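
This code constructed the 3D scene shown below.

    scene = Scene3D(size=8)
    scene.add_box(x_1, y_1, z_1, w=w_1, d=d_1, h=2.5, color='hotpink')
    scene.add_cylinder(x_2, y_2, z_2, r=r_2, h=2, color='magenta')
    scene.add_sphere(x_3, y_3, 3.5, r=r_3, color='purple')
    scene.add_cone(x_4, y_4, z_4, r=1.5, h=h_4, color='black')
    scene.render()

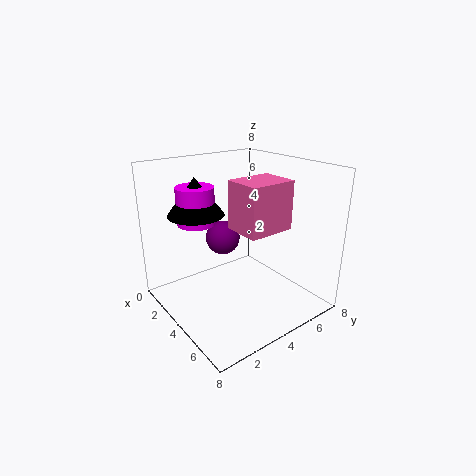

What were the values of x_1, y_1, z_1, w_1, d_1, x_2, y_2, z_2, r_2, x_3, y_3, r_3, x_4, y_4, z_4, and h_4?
x_1 = 4.5
y_1 = 3
z_1 = 5
w_1 = 2
d_1 = 2.5
x_2 = 3
y_2 = 2
z_2 = 5
r_2 = 1
x_3 = 2.5
y_3 = 4
r_3 = 1
x_4 = 3
y_4 = 2
z_4 = 5.5
h_4 = 2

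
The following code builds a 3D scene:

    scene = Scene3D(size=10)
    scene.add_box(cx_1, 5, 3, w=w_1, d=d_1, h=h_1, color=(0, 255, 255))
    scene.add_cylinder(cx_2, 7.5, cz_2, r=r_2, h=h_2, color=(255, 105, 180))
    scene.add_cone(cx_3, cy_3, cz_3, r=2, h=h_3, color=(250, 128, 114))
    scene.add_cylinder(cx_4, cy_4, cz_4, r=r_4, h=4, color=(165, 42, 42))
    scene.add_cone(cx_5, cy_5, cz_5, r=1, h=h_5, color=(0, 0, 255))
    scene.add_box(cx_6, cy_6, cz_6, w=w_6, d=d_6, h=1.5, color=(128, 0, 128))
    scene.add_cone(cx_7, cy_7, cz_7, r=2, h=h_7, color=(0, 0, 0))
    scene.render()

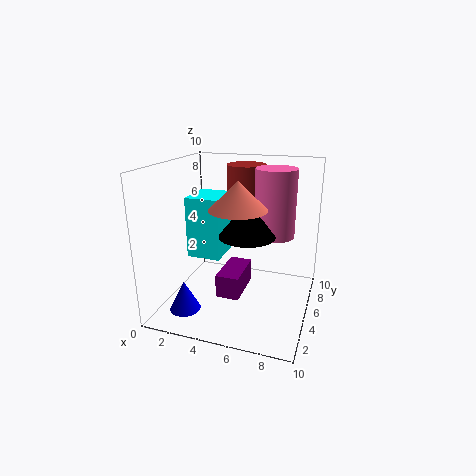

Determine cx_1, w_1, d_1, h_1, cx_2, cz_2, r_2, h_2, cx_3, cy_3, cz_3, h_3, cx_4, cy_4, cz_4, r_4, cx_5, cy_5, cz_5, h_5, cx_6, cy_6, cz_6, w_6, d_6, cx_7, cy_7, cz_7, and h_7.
cx_1 = 1; w_1 = 2.5; d_1 = 3; h_1 = 4.5; cx_2 = 7; cz_2 = 4.5; r_2 = 1.5; h_2 = 5; cx_3 = 5; cy_3 = 5; cz_3 = 7; h_3 = 2; cx_4 = 4.5; cy_4 = 8.5; cz_4 = 5.5; r_4 = 1.5; cx_5 = 2.5; cy_5 = 1.5; cz_5 = 1; h_5 = 2; cx_6 = 4.5; cy_6 = 2; cz_6 = 2; w_6 = 1.5; d_6 = 3; cx_7 = 5.5; cy_7 = 5.5; cz_7 = 5; h_7 = 2.5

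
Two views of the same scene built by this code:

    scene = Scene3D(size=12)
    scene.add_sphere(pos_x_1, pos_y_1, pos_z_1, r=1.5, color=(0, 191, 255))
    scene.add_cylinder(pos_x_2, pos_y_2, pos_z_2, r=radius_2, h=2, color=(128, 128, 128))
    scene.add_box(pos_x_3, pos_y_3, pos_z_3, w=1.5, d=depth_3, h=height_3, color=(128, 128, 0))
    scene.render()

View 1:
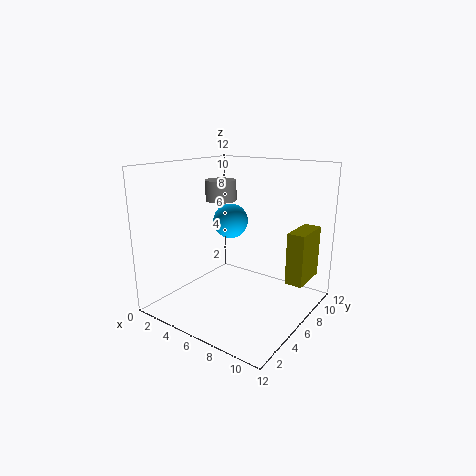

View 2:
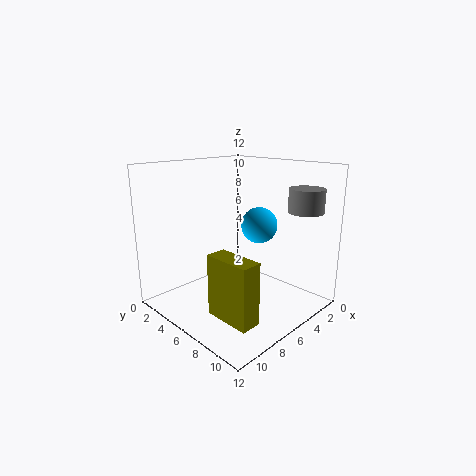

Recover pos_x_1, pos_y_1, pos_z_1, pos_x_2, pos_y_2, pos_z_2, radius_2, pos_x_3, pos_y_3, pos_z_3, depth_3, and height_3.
pos_x_1 = 4.5
pos_y_1 = 7
pos_z_1 = 7
pos_x_2 = 1.5
pos_y_2 = 9.5
pos_z_2 = 8
radius_2 = 1.5
pos_x_3 = 9.5
pos_y_3 = 8
pos_z_3 = 2
depth_3 = 3.5
height_3 = 4.5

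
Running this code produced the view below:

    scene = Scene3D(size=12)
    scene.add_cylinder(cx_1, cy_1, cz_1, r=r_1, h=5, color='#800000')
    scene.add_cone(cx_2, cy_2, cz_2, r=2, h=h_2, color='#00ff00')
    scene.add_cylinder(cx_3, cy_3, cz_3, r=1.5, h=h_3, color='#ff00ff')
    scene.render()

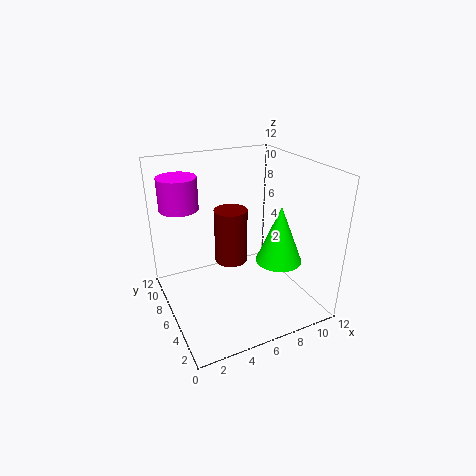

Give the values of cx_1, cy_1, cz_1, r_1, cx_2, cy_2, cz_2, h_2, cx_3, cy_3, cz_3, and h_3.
cx_1 = 6.5
cy_1 = 8.5
cz_1 = 2.5
r_1 = 1.5
cx_2 = 9.5
cy_2 = 5
cz_2 = 3.5
h_2 = 5
cx_3 = 1.5
cy_3 = 7
cz_3 = 9
h_3 = 2.5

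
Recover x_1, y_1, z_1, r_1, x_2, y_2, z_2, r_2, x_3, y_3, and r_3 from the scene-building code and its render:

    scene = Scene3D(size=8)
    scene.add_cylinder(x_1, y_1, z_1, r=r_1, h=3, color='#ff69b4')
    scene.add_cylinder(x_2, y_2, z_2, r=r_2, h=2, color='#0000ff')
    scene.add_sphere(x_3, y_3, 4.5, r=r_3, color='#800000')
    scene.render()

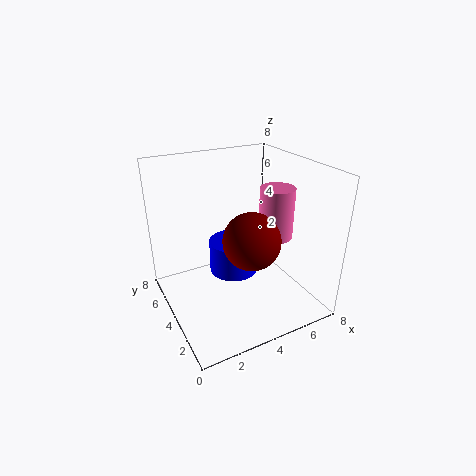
x_1 = 6.5; y_1 = 4; z_1 = 3.5; r_1 = 1; x_2 = 4.5; y_2 = 5.5; z_2 = 1; r_2 = 1.5; x_3 = 4; y_3 = 2.5; r_3 = 1.5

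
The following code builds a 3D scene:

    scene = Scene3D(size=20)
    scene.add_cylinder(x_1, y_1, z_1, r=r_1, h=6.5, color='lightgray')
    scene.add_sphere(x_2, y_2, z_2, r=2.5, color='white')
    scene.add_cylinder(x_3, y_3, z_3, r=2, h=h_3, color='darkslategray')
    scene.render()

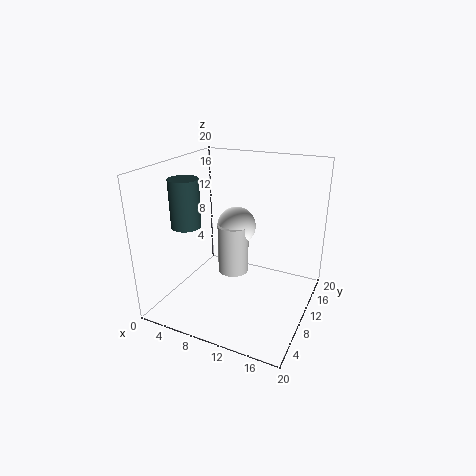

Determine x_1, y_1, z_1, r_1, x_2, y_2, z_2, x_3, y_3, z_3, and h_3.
x_1 = 10.5; y_1 = 7.5; z_1 = 6.5; r_1 = 2; x_2 = 10.5; y_2 = 8.5; z_2 = 12.5; x_3 = 4; y_3 = 6.5; z_3 = 12; h_3 = 6.5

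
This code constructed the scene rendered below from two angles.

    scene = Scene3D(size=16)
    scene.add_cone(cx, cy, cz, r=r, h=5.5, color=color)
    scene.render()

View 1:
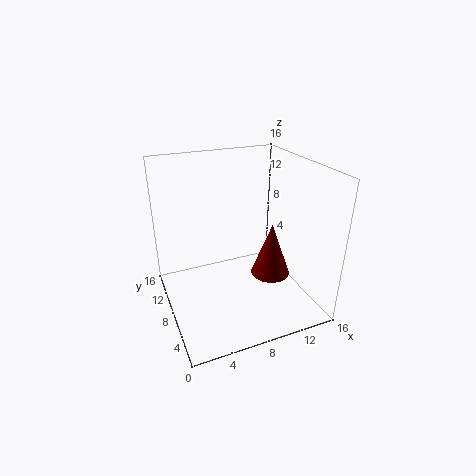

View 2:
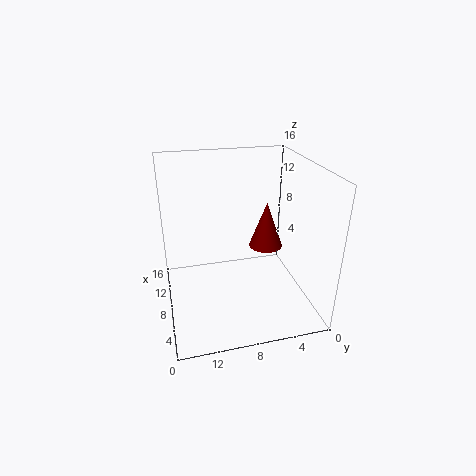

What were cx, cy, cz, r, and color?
cx = 10; cy = 4; cz = 5.5; r = 2; color = 'maroon'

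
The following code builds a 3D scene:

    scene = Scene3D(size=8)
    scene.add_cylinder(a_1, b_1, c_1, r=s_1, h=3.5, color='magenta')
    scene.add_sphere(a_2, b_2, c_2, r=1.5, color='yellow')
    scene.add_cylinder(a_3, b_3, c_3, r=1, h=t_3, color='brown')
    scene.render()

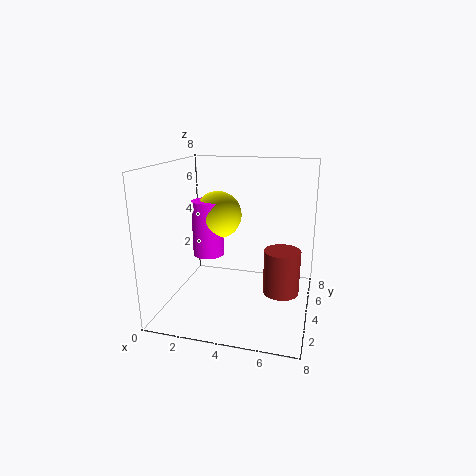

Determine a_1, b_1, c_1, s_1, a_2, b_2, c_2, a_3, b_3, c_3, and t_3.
a_1 = 1.5, b_1 = 6, c_1 = 2, s_1 = 1, a_2 = 2, b_2 = 6.5, c_2 = 4.5, a_3 = 6.5, b_3 = 4, c_3 = 1, t_3 = 2.5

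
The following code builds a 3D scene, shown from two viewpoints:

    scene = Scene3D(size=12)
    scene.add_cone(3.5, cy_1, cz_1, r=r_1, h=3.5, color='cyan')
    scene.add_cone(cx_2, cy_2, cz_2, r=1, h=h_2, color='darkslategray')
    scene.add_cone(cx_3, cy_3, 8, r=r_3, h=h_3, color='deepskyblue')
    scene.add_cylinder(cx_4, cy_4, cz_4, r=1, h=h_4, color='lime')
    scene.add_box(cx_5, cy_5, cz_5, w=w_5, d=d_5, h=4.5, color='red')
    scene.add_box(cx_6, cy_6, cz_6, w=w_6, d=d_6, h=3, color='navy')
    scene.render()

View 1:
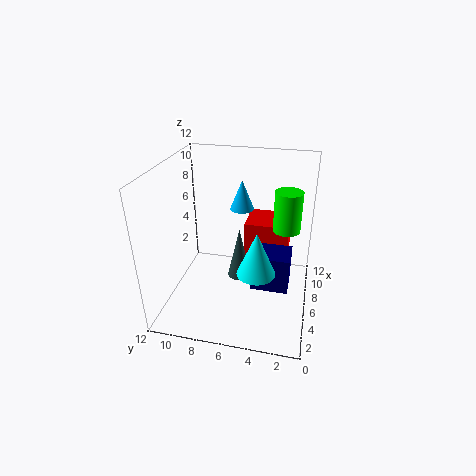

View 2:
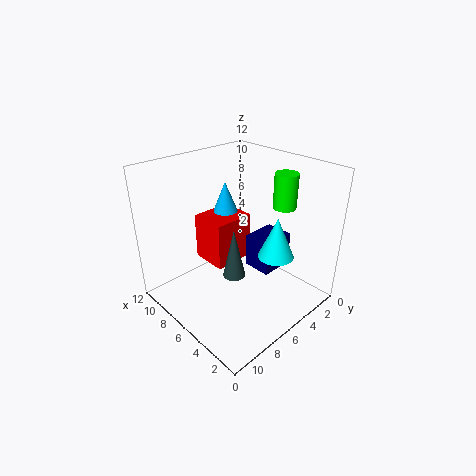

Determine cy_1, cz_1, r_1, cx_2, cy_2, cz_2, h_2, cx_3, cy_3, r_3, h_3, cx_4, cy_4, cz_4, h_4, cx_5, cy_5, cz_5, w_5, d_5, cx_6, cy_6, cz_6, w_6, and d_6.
cy_1 = 4
cz_1 = 4.5
r_1 = 1.5
cx_2 = 6.5
cy_2 = 6
cz_2 = 2
h_2 = 4.5
cx_3 = 7.5
cy_3 = 6
r_3 = 1
h_3 = 2.5
cx_4 = 4.5
cy_4 = 2
cz_4 = 8
h_4 = 3
cx_5 = 8.5
cy_5 = 2
cz_5 = 1.5
w_5 = 3.5
d_5 = 4
cx_6 = 4
cy_6 = 1.5
cz_6 = 2.5
w_6 = 2.5
d_6 = 3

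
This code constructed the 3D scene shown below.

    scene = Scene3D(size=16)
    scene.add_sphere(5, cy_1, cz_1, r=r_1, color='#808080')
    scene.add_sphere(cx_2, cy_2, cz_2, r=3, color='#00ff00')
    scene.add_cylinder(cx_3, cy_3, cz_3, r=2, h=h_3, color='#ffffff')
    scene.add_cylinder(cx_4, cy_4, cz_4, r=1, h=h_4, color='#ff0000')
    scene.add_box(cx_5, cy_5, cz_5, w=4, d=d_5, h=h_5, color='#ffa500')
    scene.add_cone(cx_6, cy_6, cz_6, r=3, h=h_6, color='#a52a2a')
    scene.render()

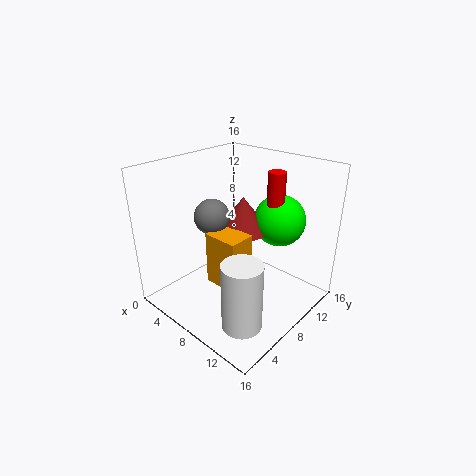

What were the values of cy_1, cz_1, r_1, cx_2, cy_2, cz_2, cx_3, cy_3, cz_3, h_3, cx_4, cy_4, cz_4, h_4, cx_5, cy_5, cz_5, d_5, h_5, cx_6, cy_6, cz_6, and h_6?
cy_1 = 7; cz_1 = 10; r_1 = 2; cx_2 = 10; cy_2 = 13; cz_2 = 9; cx_3 = 13; cy_3 = 3; cz_3 = 2; h_3 = 7; cx_4 = 10; cy_4 = 12; cz_4 = 11; h_4 = 4; cx_5 = 6; cy_5 = 5; cz_5 = 3; d_5 = 3; h_5 = 6; cx_6 = 7; cy_6 = 10; cz_6 = 8; h_6 = 4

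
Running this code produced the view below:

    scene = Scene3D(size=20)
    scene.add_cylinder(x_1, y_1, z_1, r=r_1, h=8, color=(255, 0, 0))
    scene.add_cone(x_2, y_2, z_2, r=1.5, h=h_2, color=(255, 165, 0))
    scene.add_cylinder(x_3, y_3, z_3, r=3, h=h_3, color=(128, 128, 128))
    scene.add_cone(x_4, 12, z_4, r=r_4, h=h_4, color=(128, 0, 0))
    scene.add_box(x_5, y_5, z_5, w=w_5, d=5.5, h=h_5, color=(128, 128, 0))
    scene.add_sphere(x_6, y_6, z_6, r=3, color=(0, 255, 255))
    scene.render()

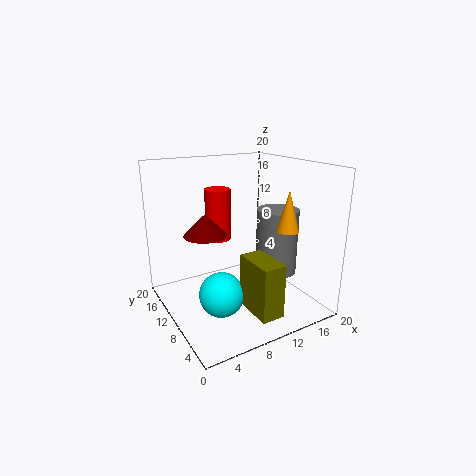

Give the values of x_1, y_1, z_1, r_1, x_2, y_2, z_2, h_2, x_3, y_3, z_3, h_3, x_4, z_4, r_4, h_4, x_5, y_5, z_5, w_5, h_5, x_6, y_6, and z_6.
x_1 = 10.5; y_1 = 17; z_1 = 7.5; r_1 = 2; x_2 = 15; y_2 = 5.5; z_2 = 11.5; h_2 = 5.5; x_3 = 16; y_3 = 9; z_3 = 4; h_3 = 9.5; x_4 = 6; z_4 = 10.5; r_4 = 3; h_4 = 3; x_5 = 8; y_5 = 0.5; z_5 = 2.5; w_5 = 3; h_5 = 7; x_6 = 6; y_6 = 7.5; z_6 = 3.5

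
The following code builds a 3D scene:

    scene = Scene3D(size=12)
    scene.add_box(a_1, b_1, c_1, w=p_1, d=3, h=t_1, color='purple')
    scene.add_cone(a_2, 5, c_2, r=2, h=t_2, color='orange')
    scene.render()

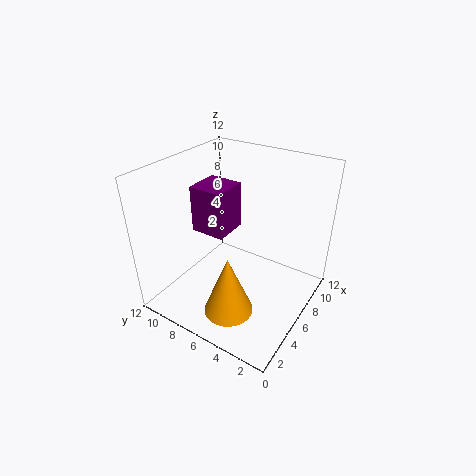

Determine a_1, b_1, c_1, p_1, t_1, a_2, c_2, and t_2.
a_1 = 5; b_1 = 7; c_1 = 6; p_1 = 3; t_1 = 4; a_2 = 3; c_2 = 1; t_2 = 5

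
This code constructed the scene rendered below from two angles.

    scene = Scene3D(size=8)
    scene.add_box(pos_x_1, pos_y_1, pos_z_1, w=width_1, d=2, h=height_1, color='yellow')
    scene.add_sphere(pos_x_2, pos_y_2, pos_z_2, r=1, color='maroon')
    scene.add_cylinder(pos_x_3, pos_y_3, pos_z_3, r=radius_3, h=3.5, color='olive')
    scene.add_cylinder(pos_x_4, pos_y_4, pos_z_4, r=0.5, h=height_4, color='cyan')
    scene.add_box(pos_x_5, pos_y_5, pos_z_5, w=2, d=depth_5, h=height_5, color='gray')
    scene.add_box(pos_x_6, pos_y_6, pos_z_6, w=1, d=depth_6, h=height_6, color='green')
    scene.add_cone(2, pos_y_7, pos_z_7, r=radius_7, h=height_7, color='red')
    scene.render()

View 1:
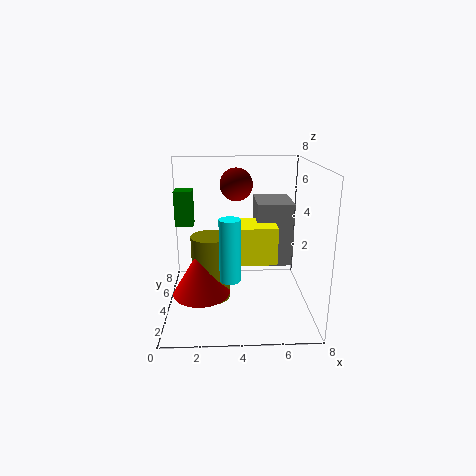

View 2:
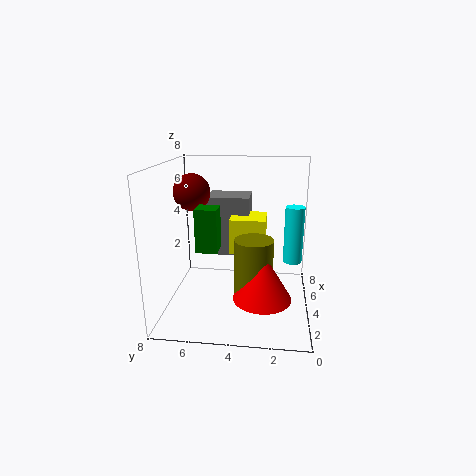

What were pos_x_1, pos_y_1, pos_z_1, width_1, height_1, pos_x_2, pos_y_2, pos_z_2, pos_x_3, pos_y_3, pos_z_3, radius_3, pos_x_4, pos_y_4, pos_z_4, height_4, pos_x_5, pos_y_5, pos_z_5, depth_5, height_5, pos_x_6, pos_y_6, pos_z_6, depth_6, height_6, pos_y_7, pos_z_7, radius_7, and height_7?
pos_x_1 = 4; pos_y_1 = 2.5; pos_z_1 = 3; width_1 = 2; height_1 = 2; pos_x_2 = 4; pos_y_2 = 6.5; pos_z_2 = 6.5; pos_x_3 = 2.5; pos_y_3 = 3; pos_z_3 = 1; radius_3 = 1; pos_x_4 = 3.5; pos_y_4 = 1; pos_z_4 = 3; height_4 = 3; pos_x_5 = 5; pos_y_5 = 3.5; pos_z_5 = 2.5; depth_5 = 2.5; height_5 = 3.5; pos_x_6 = 0.5; pos_y_6 = 4.5; pos_z_6 = 4.5; depth_6 = 1; height_6 = 2; pos_y_7 = 2.5; pos_z_7 = 1.5; radius_7 = 1.5; height_7 = 2.5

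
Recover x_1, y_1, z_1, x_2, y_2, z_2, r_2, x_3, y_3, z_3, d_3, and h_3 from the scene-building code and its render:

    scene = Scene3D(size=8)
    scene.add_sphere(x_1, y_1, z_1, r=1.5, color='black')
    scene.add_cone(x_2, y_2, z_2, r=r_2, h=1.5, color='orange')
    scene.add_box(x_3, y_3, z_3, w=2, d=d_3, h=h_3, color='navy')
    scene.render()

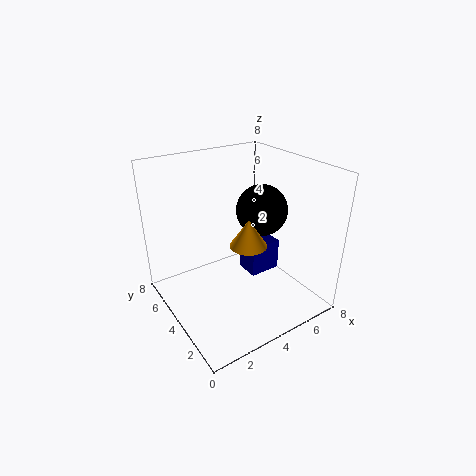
x_1 = 6, y_1 = 4.5, z_1 = 5, x_2 = 4, y_2 = 3, z_2 = 4, r_2 = 1, x_3 = 5.5, y_3 = 4.5, z_3 = 0.5, d_3 = 1.5, h_3 = 2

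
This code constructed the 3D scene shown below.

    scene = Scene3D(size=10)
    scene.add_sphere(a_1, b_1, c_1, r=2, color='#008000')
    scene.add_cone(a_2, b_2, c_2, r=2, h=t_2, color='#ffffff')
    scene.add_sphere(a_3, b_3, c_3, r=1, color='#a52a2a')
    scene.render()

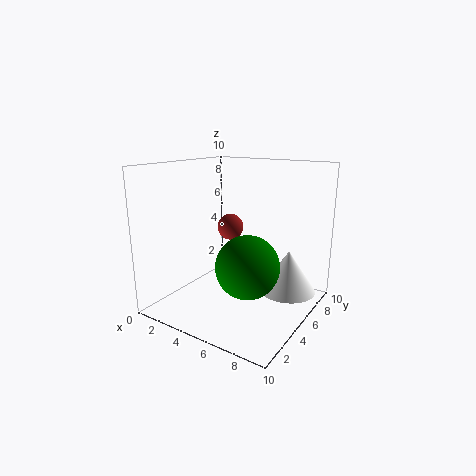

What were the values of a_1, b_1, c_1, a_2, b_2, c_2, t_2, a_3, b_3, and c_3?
a_1 = 7
b_1 = 3
c_1 = 4
a_2 = 8
b_2 = 7
c_2 = 1
t_2 = 3
a_3 = 3
b_3 = 7
c_3 = 5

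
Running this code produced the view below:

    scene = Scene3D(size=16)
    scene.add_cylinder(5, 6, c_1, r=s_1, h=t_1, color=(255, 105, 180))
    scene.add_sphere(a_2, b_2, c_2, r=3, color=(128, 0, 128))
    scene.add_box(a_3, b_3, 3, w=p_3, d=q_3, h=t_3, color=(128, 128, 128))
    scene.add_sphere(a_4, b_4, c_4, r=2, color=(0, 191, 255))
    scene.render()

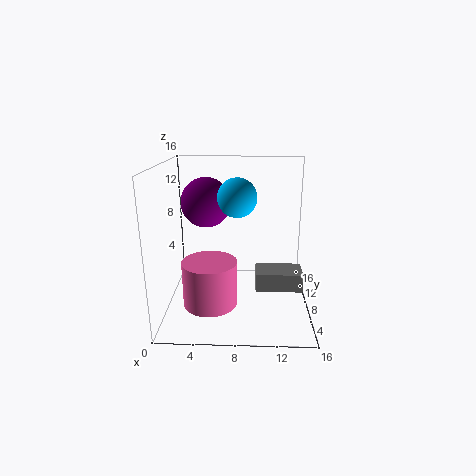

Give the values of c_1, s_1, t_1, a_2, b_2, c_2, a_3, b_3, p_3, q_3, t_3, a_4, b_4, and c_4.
c_1 = 1; s_1 = 3; t_1 = 5; a_2 = 4; b_2 = 12; c_2 = 11; a_3 = 10; b_3 = 5; p_3 = 5; q_3 = 3; t_3 = 2; a_4 = 8; b_4 = 6; c_4 = 13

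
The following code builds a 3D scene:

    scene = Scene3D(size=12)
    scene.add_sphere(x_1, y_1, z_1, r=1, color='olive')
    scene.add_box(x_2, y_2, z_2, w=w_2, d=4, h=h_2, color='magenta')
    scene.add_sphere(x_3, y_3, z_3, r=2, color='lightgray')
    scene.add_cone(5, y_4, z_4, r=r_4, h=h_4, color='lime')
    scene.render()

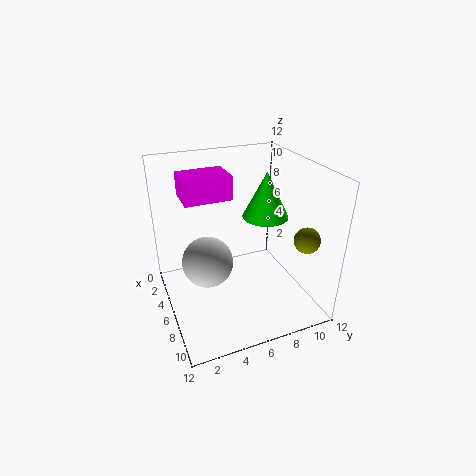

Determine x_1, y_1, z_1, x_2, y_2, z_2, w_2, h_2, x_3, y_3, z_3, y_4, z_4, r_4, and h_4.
x_1 = 10, y_1 = 10, z_1 = 7, x_2 = 2, y_2 = 2, z_2 = 9, w_2 = 3, h_2 = 2, x_3 = 7, y_3 = 3, z_3 = 5, y_4 = 9, z_4 = 7, r_4 = 2, h_4 = 4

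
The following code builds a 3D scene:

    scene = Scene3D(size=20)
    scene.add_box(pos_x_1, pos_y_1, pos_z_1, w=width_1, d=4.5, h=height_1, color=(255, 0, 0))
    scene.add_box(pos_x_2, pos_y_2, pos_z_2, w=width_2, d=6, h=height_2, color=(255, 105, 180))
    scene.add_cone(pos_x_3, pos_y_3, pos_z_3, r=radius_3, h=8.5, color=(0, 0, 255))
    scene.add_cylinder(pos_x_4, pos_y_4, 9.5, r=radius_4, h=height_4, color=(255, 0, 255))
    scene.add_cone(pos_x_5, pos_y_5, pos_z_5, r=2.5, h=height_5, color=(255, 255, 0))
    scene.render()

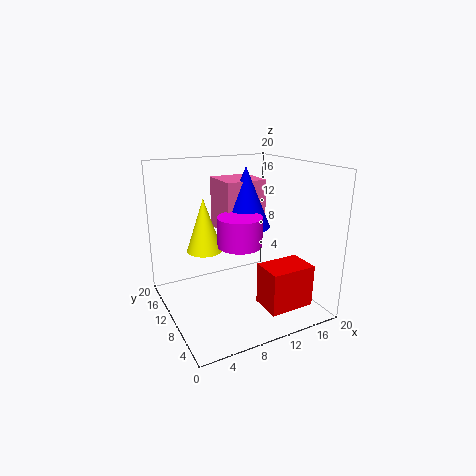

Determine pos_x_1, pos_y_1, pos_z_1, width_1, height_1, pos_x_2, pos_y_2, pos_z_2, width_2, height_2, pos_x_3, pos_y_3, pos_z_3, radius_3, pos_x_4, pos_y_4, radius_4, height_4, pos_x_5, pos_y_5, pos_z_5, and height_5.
pos_x_1 = 12, pos_y_1 = 3.5, pos_z_1 = 0.5, width_1 = 6.5, height_1 = 6, pos_x_2 = 9, pos_y_2 = 11, pos_z_2 = 10, width_2 = 6, height_2 = 7.5, pos_x_3 = 12, pos_y_3 = 11.5, pos_z_3 = 11, radius_3 = 3.5, pos_x_4 = 9.5, pos_y_4 = 8.5, radius_4 = 3, height_4 = 4, pos_x_5 = 6, pos_y_5 = 12.5, pos_z_5 = 8, height_5 = 7.5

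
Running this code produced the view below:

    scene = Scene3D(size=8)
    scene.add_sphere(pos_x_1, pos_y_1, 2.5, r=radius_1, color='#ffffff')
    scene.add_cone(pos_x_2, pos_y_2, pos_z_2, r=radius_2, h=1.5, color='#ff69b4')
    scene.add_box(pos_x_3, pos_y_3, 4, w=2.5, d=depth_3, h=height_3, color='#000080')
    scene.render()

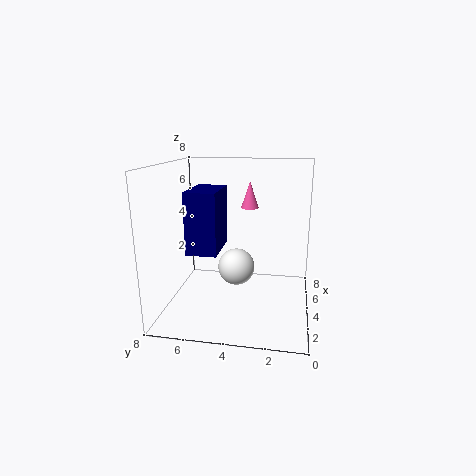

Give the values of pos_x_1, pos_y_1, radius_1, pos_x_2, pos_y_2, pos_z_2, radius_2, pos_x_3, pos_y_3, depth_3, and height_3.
pos_x_1 = 3.5
pos_y_1 = 4
radius_1 = 1
pos_x_2 = 5
pos_y_2 = 3.5
pos_z_2 = 5.5
radius_2 = 0.5
pos_x_3 = 1
pos_y_3 = 4.5
depth_3 = 1.5
height_3 = 3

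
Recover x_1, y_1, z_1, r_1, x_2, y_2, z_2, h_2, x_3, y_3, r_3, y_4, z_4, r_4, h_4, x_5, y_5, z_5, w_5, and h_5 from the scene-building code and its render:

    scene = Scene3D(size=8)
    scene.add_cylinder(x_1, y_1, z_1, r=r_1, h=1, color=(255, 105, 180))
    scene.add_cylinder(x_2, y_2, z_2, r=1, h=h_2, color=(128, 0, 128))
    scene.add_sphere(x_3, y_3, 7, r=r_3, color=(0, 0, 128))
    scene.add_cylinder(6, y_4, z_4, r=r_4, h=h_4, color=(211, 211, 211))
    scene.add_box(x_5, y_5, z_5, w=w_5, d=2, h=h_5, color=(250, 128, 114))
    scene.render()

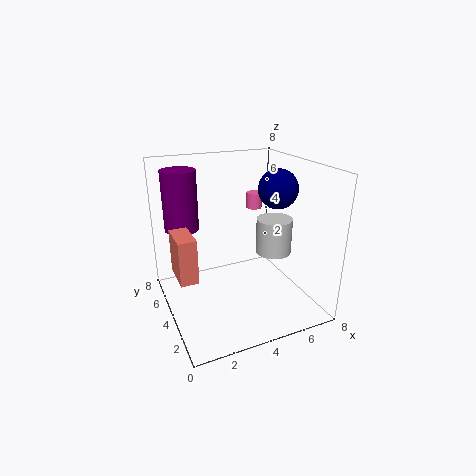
x_1 = 6.5; y_1 = 7; z_1 = 4.5; r_1 = 0.5; x_2 = 1.5; y_2 = 6.5; z_2 = 4; h_2 = 3.5; x_3 = 5.5; y_3 = 2.5; r_3 = 1; y_4 = 3.5; z_4 = 3; r_4 = 1; h_4 = 2; x_5 = 0.5; y_5 = 3.5; z_5 = 2; w_5 = 1; h_5 = 2.5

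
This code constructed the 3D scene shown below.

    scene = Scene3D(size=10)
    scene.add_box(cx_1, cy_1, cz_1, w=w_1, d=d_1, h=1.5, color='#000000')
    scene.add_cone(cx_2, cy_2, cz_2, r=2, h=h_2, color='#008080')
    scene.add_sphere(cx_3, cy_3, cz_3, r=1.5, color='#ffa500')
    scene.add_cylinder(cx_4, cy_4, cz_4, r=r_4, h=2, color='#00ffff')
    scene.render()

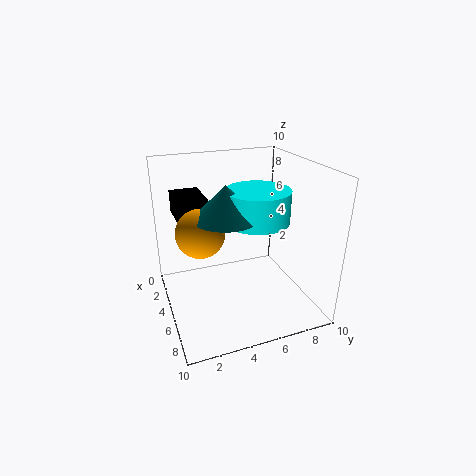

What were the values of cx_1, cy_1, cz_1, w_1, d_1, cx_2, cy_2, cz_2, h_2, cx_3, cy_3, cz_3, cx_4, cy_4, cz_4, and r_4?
cx_1 = 2
cy_1 = 1
cz_1 = 6.5
w_1 = 3.5
d_1 = 2
cx_2 = 7
cy_2 = 3.5
cz_2 = 7.5
h_2 = 2
cx_3 = 6.5
cy_3 = 2
cz_3 = 6.5
cx_4 = 7
cy_4 = 5.5
cz_4 = 7
r_4 = 2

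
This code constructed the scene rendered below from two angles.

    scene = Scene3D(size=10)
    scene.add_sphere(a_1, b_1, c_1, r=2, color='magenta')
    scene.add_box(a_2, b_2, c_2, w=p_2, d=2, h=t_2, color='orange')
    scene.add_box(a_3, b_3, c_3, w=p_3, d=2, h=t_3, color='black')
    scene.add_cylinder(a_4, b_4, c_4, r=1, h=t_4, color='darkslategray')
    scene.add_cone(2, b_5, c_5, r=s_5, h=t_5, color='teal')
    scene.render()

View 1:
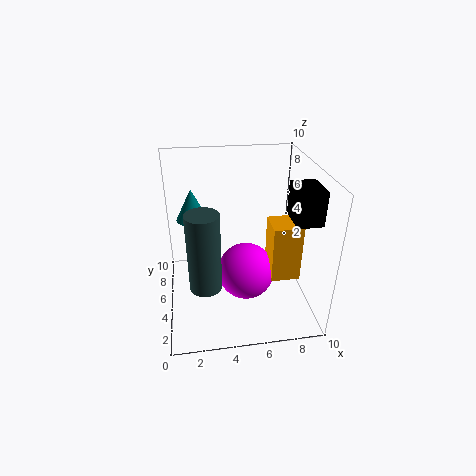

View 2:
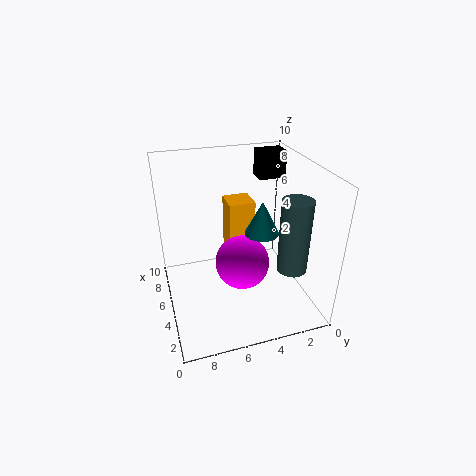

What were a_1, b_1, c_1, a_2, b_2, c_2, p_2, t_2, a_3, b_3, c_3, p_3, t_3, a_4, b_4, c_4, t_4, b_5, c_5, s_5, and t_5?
a_1 = 5.5; b_1 = 4.5; c_1 = 2.5; a_2 = 7; b_2 = 3; c_2 = 2.5; p_2 = 2; t_2 = 4; a_3 = 7.5; b_3 = 0.5; c_3 = 8; p_3 = 1.5; t_3 = 2; a_4 = 2.5; b_4 = 2; c_4 = 3.5; t_4 = 5; b_5 = 4.5; c_5 = 7; s_5 = 1; t_5 = 2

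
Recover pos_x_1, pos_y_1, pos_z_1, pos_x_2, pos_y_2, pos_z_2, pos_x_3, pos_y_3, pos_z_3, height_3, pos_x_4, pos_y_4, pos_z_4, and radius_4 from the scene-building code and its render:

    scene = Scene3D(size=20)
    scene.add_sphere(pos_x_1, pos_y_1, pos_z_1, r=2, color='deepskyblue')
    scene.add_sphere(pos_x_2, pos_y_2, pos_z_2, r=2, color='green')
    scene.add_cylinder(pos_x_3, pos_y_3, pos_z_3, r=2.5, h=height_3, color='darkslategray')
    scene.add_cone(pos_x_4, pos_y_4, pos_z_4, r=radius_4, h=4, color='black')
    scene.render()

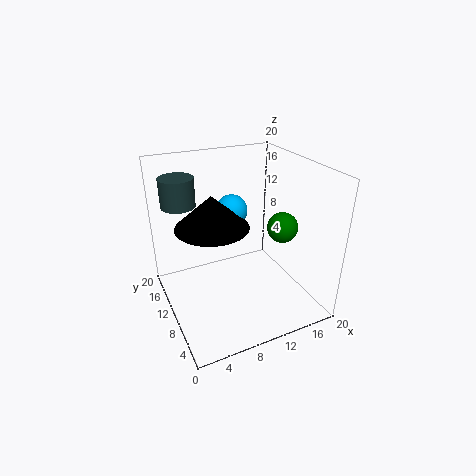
pos_x_1 = 8.5, pos_y_1 = 8.75, pos_z_1 = 15, pos_x_2 = 14.5, pos_y_2 = 6, pos_z_2 = 12.5, pos_x_3 = 3.75, pos_y_3 = 16.75, pos_z_3 = 13.25, height_3 = 4.25, pos_x_4 = 5.25, pos_y_4 = 7.25, pos_z_4 = 14, radius_4 = 4.5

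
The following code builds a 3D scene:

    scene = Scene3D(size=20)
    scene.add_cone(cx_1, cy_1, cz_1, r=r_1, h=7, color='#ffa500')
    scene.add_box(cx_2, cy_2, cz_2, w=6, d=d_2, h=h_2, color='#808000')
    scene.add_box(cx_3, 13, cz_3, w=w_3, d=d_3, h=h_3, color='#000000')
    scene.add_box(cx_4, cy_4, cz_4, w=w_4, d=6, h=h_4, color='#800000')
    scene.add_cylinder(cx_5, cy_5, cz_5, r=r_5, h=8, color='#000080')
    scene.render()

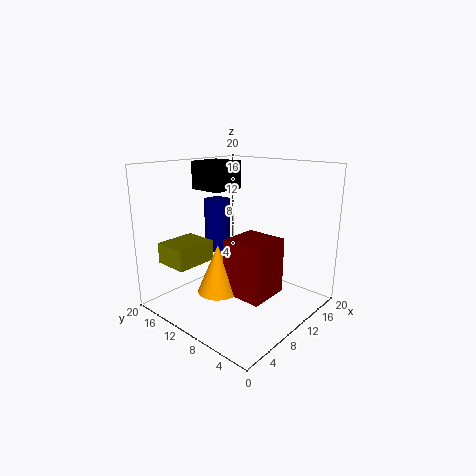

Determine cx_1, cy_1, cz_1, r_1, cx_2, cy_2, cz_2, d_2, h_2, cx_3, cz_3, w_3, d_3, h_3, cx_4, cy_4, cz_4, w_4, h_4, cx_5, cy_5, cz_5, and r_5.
cx_1 = 8, cy_1 = 12, cz_1 = 2, r_1 = 3, cx_2 = 3, cy_2 = 14, cz_2 = 6, d_2 = 5, h_2 = 3, cx_3 = 9, cz_3 = 16, w_3 = 5, d_3 = 5, h_3 = 4, cx_4 = 8, cy_4 = 5, cz_4 = 2, w_4 = 6, h_4 = 8, cx_5 = 13, cy_5 = 17, cz_5 = 6, r_5 = 2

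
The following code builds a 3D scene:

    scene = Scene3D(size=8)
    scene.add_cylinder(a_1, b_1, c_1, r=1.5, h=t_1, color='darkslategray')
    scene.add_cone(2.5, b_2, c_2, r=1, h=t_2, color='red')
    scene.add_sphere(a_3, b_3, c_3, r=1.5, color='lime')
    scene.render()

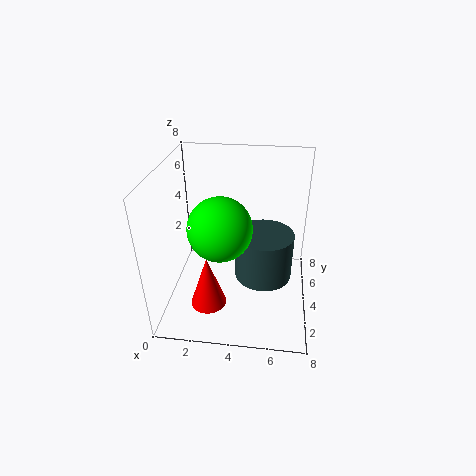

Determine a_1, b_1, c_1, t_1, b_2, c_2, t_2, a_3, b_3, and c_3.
a_1 = 5.5; b_1 = 3; c_1 = 2.5; t_1 = 2.5; b_2 = 2.5; c_2 = 0.5; t_2 = 3; a_3 = 3.5; b_3 = 1.5; c_3 = 6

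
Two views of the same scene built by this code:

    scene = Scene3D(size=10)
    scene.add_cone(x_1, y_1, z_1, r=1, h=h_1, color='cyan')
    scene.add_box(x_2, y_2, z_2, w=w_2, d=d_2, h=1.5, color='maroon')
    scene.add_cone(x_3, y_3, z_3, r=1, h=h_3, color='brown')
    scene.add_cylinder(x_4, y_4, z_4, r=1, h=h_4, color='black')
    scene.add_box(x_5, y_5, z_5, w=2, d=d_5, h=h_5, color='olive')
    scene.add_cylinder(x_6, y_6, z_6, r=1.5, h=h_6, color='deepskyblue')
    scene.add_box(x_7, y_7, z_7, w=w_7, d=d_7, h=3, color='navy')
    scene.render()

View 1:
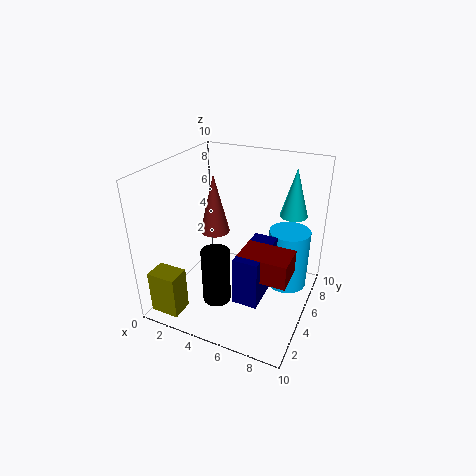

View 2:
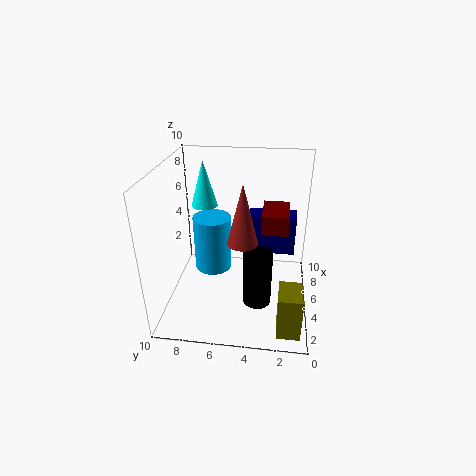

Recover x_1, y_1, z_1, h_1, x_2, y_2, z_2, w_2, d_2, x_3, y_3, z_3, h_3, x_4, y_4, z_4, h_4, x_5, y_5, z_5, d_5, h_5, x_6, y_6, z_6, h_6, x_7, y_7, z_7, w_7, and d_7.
x_1 = 8, y_1 = 8, z_1 = 6, h_1 = 3.5, x_2 = 6.5, y_2 = 1.5, z_2 = 4.5, w_2 = 3, d_2 = 2, x_3 = 3.5, y_3 = 4.5, z_3 = 5.5, h_3 = 4, x_4 = 4, y_4 = 3.5, z_4 = 0.5, h_4 = 4, x_5 = 0.5, y_5 = 0.5, z_5 = 0.5, d_5 = 1.5, h_5 = 3, x_6 = 8, y_6 = 7.5, z_6 = 0.5, h_6 = 4.5, x_7 = 6.5, y_7 = 1, z_7 = 3, w_7 = 1.5, d_7 = 3.5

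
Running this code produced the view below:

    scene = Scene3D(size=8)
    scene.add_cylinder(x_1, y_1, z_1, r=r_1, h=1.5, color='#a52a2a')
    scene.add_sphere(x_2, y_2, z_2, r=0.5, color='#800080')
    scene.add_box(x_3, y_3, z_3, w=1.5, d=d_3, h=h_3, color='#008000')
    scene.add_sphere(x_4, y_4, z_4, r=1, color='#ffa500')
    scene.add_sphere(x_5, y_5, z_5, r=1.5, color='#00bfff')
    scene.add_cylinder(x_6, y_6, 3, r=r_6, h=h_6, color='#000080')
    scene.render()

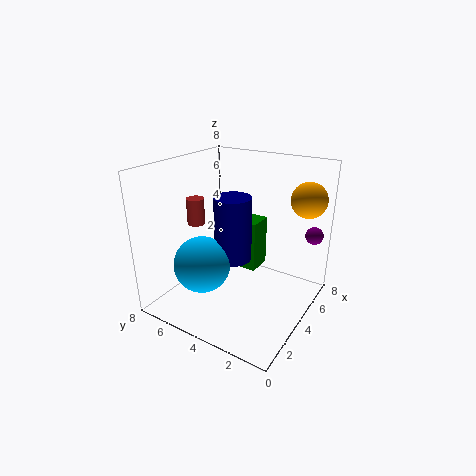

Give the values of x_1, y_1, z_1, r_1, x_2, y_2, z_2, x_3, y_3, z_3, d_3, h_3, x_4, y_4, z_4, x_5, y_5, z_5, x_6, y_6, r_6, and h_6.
x_1 = 3.5, y_1 = 6.5, z_1 = 4.5, r_1 = 0.5, x_2 = 6.5, y_2 = 0.5, z_2 = 4, x_3 = 5, y_3 = 3.5, z_3 = 1.5, d_3 = 2, h_3 = 3, x_4 = 6.5, y_4 = 1, z_4 = 6, x_5 = 2, y_5 = 5, z_5 = 3, x_6 = 3.5, y_6 = 4, r_6 = 1, h_6 = 3.5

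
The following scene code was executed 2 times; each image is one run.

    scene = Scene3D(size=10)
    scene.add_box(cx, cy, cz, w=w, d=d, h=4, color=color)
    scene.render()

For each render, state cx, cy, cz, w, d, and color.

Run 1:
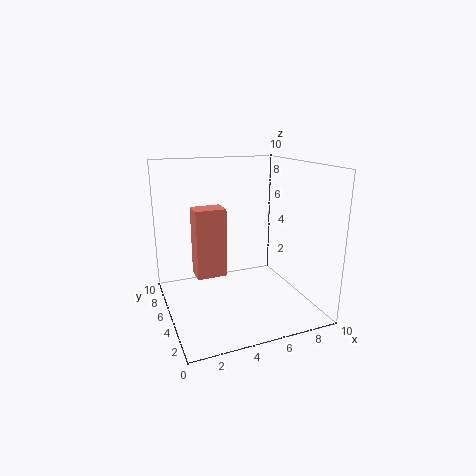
cx = 1.25
cy = 1.75
cz = 4
w = 1.75
d = 1.25
color = 'salmon'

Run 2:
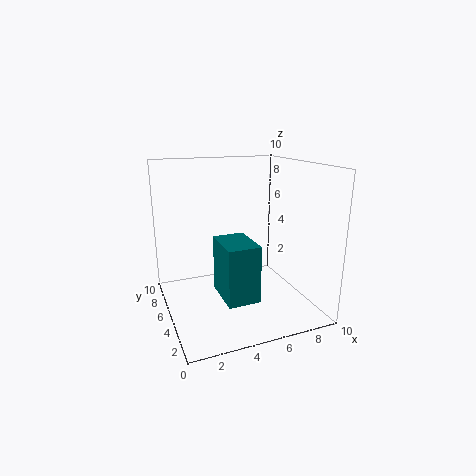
cx = 3.5
cy = 2.75
cz = 1
w = 2.25
d = 3.25
color = 'teal'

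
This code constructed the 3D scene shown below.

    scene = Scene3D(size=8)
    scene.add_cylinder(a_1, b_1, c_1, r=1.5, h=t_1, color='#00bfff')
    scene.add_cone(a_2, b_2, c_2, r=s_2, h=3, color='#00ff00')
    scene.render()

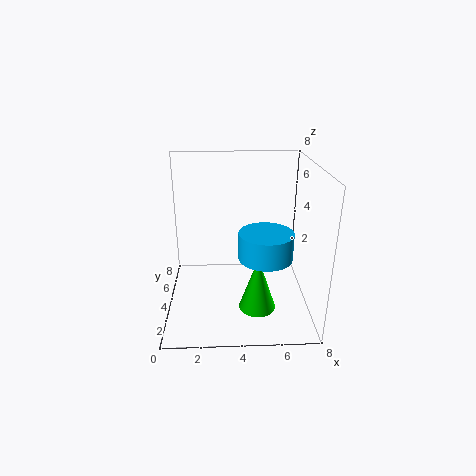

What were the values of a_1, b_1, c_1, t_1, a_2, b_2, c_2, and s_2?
a_1 = 5.5
b_1 = 3.5
c_1 = 3
t_1 = 1.5
a_2 = 5
b_2 = 2.5
c_2 = 0.5
s_2 = 1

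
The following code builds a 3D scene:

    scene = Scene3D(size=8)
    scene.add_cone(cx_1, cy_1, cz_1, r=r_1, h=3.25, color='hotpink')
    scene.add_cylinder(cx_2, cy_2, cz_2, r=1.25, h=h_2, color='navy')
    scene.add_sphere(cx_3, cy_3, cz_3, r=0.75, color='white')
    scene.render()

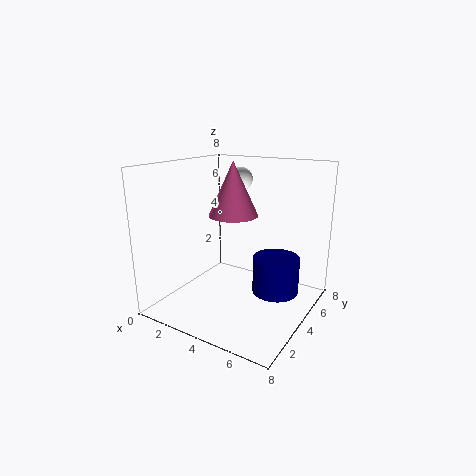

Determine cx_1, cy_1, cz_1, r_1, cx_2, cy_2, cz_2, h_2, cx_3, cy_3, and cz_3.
cx_1 = 2.75; cy_1 = 5.5; cz_1 = 4.75; r_1 = 1.5; cx_2 = 6.25; cy_2 = 4.25; cz_2 = 1.25; h_2 = 2; cx_3 = 2.5; cy_3 = 6.75; cz_3 = 6.75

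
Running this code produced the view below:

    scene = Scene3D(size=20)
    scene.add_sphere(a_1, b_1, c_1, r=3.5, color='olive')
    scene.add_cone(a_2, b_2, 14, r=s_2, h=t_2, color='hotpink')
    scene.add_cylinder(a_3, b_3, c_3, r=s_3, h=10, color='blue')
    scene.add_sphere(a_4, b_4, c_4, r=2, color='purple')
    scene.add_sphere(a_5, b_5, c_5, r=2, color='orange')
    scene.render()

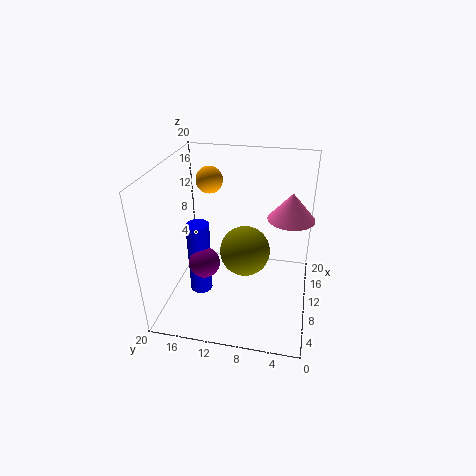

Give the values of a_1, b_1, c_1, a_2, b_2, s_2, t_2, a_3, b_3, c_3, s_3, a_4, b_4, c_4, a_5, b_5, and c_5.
a_1 = 10; b_1 = 9; c_1 = 8; a_2 = 9.5; b_2 = 3; s_2 = 3; t_2 = 3.5; a_3 = 6.5; b_3 = 14.5; c_3 = 3.5; s_3 = 1.5; a_4 = 5.5; b_4 = 13.5; c_4 = 8.5; a_5 = 15.5; b_5 = 15.5; c_5 = 16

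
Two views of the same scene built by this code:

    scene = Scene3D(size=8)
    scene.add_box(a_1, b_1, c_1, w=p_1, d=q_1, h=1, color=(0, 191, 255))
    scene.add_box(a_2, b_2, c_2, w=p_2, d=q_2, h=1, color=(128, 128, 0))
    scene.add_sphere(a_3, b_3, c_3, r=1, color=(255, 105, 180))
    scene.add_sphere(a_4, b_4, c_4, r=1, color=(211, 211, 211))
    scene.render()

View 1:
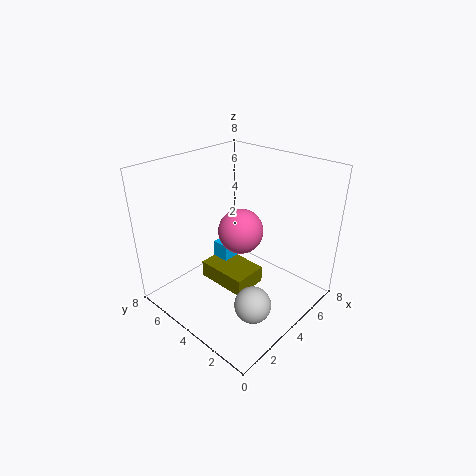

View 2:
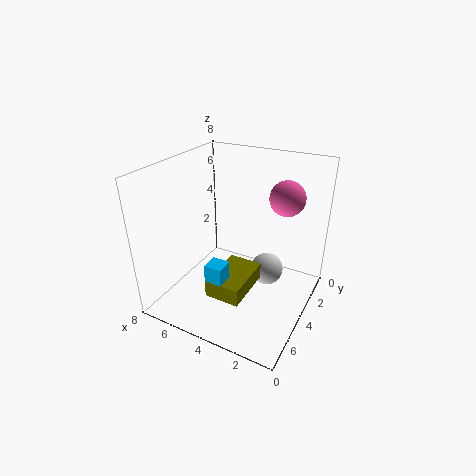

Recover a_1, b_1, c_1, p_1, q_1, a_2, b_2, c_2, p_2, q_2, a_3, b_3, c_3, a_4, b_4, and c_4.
a_1 = 4, b_1 = 5, c_1 = 2, p_1 = 1, q_1 = 1, a_2 = 3, b_2 = 3, c_2 = 1, p_2 = 2, q_2 = 3, a_3 = 2, b_3 = 2, c_3 = 6, a_4 = 3, b_4 = 2, c_4 = 1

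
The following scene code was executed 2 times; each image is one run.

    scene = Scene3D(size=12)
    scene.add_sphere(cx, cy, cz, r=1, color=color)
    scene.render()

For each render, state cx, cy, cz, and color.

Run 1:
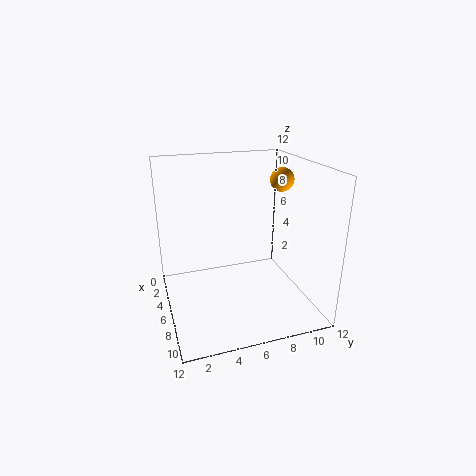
cx = 5.5; cy = 10; cz = 10.5; color = 'orange'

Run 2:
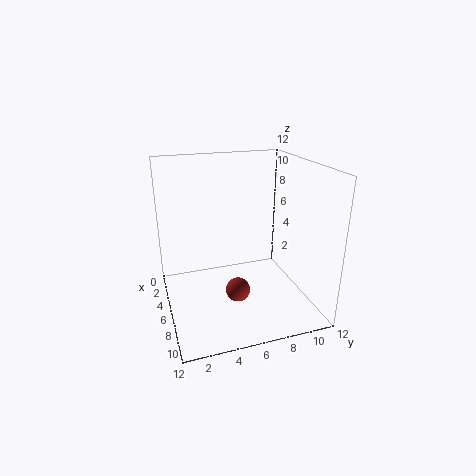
cx = 7.5; cy = 5.5; cz = 2; color = 'brown'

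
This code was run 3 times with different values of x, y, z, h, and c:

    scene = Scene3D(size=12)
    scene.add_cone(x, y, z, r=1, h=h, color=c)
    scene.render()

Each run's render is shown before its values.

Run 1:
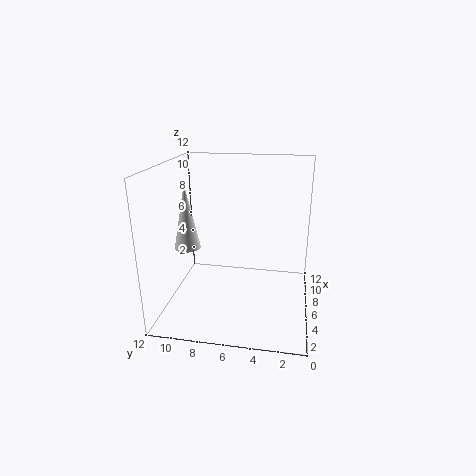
x = 3.5; y = 9.5; z = 6; h = 5; c = 'lightgray'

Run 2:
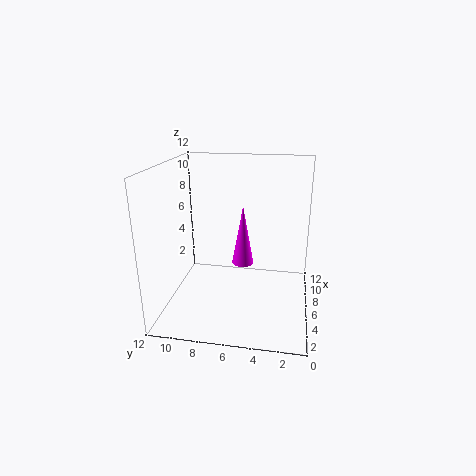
x = 8.5; y = 6; z = 2.5; h = 5.5; c = 'magenta'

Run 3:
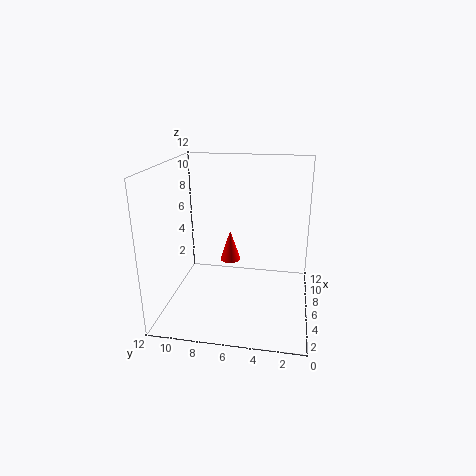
x = 10; y = 7.5; z = 2; h = 3; c = 'red'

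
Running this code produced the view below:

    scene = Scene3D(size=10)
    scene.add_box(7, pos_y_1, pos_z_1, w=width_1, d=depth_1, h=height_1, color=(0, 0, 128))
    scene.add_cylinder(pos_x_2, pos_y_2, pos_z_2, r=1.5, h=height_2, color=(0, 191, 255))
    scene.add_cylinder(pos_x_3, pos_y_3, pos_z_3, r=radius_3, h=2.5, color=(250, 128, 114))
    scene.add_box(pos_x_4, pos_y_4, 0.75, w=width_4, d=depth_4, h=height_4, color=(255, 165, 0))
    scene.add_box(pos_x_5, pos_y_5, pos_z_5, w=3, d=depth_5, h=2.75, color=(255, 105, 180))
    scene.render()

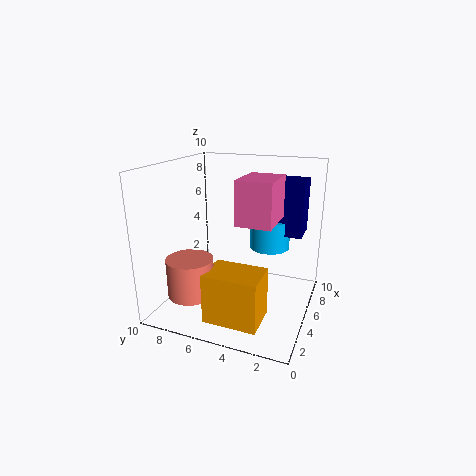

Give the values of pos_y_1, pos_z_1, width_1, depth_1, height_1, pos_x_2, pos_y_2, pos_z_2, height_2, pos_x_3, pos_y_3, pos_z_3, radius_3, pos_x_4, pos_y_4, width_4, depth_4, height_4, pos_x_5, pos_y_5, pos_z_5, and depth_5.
pos_y_1 = 1
pos_z_1 = 4.75
width_1 = 2.25
depth_1 = 2.25
height_1 = 4
pos_x_2 = 7.75
pos_y_2 = 3.5
pos_z_2 = 3.5
height_2 = 2.25
pos_x_3 = 1.75
pos_y_3 = 7
pos_z_3 = 2
radius_3 = 1.5
pos_x_4 = 0.75
pos_y_4 = 2.25
width_4 = 2.5
depth_4 = 3.5
height_4 = 3.25
pos_x_5 = 2.5
pos_y_5 = 2
pos_z_5 = 6.75
depth_5 = 2.25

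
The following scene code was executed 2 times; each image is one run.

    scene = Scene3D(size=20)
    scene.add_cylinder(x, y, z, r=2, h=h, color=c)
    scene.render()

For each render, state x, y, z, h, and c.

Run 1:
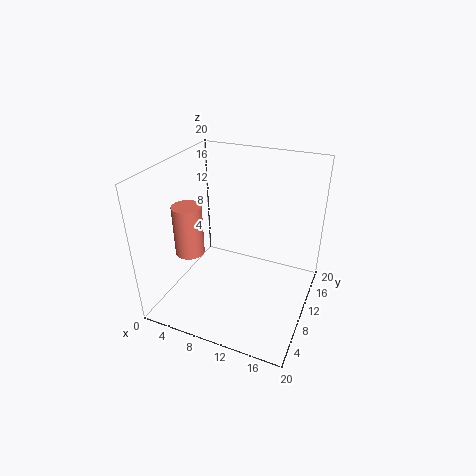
x = 4, y = 7, z = 8, h = 7, c = 'salmon'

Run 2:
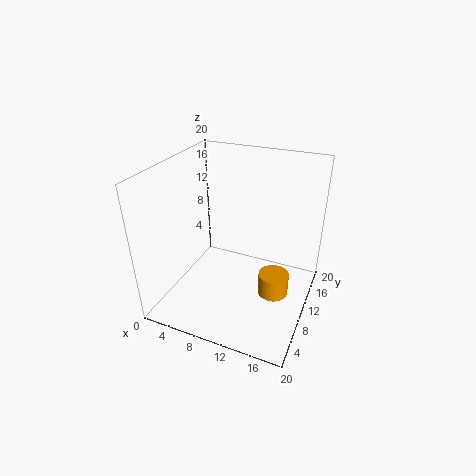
x = 16, y = 8, z = 4, h = 3, c = 'orange'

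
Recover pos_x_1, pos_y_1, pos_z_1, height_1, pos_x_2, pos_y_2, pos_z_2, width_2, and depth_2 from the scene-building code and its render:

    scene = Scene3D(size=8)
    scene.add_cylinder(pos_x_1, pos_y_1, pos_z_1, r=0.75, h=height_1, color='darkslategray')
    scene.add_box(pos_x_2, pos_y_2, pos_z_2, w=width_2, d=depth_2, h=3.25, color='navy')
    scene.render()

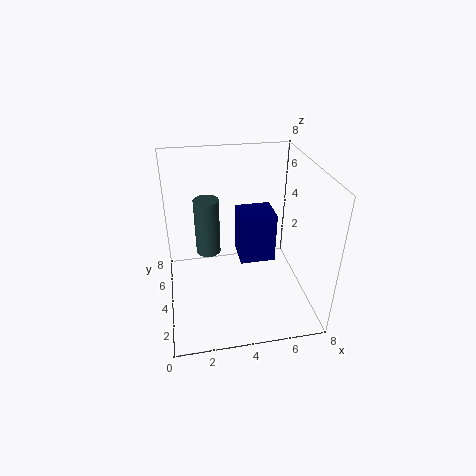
pos_x_1 = 2.5
pos_y_1 = 6
pos_z_1 = 2
height_1 = 3.5
pos_x_2 = 4.5
pos_y_2 = 5.5
pos_z_2 = 1
width_2 = 2.25
depth_2 = 2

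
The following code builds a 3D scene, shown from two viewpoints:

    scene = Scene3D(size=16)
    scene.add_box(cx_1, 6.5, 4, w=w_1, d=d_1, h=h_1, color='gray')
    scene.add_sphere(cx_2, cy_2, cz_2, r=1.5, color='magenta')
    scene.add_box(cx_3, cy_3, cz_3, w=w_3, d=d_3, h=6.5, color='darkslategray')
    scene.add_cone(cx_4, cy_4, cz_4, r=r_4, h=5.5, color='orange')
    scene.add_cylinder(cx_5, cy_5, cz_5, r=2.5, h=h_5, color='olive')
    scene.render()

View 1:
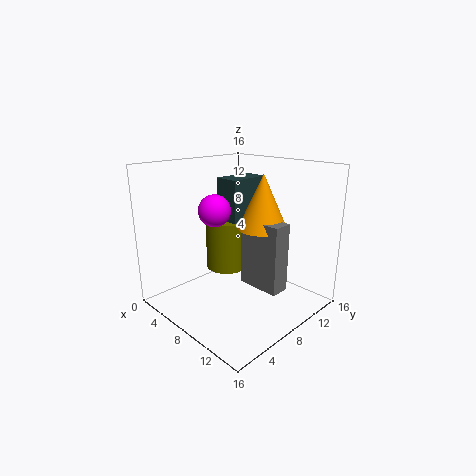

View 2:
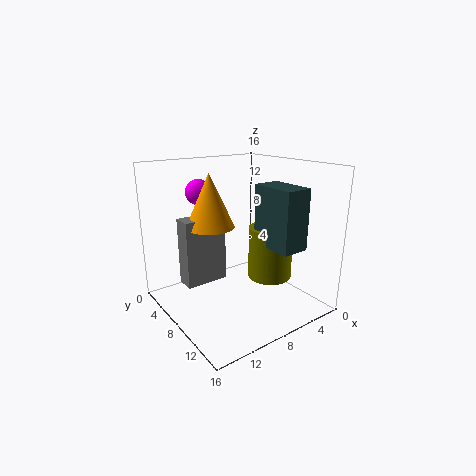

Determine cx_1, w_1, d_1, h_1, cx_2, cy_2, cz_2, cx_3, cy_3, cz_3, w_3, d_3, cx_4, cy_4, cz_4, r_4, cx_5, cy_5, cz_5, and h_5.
cx_1 = 10; w_1 = 4.5; d_1 = 2; h_1 = 7; cx_2 = 10; cy_2 = 3; cz_2 = 12.5; cx_3 = 3.5; cy_3 = 9; cz_3 = 7.5; w_3 = 3; d_3 = 5; cx_4 = 11.5; cy_4 = 8; cz_4 = 10; r_4 = 2.5; cx_5 = 4.5; cy_5 = 9.5; cz_5 = 3; h_5 = 6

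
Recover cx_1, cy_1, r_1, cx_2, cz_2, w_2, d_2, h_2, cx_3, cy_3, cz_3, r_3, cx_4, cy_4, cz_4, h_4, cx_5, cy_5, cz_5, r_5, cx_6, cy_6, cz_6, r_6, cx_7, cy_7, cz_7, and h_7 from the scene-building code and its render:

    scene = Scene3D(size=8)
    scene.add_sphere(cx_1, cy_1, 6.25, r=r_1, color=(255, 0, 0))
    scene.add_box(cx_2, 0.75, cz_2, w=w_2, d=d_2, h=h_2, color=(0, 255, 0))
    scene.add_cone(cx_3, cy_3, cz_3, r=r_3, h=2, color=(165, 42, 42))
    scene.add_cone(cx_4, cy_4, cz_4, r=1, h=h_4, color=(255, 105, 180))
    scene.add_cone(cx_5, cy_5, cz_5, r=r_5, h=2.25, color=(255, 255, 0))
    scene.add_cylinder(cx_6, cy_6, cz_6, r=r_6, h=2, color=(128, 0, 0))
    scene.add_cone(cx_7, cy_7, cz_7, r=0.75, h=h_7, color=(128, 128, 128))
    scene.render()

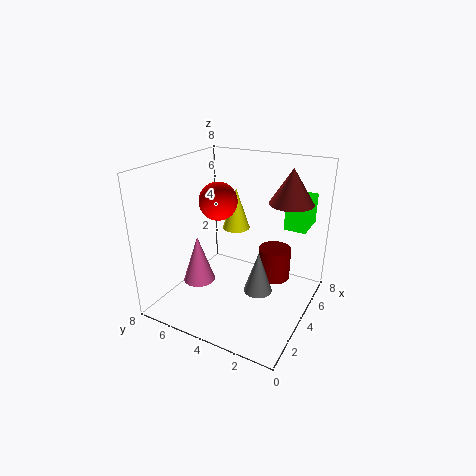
cx_1 = 3.25; cy_1 = 4.75; r_1 = 1; cx_2 = 5.75; cz_2 = 4.25; w_2 = 2; d_2 = 1.25; h_2 = 1.75; cx_3 = 6; cy_3 = 1.75; cz_3 = 5.75; r_3 = 1.25; cx_4 = 4.25; cy_4 = 7; cz_4 = 0.25; h_4 = 3; cx_5 = 4.25; cy_5 = 4.25; cz_5 = 4.5; r_5 = 0.75; cx_6 = 6.5; cy_6 = 2.75; cz_6 = 0.5; r_6 = 1; cx_7 = 3; cy_7 = 2.25; cz_7 = 1.75; h_7 = 2.25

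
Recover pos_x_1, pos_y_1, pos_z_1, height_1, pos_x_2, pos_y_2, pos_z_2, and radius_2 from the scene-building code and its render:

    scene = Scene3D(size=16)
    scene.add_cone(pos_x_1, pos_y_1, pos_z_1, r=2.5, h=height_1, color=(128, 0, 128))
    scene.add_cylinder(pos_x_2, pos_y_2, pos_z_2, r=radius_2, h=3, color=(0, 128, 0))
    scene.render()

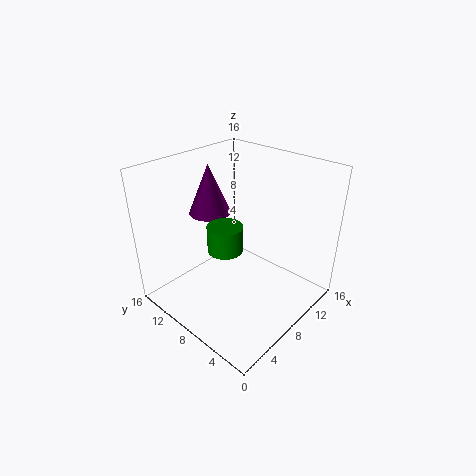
pos_x_1 = 9
pos_y_1 = 13.5
pos_z_1 = 9
height_1 = 6
pos_x_2 = 7
pos_y_2 = 9
pos_z_2 = 6.5
radius_2 = 2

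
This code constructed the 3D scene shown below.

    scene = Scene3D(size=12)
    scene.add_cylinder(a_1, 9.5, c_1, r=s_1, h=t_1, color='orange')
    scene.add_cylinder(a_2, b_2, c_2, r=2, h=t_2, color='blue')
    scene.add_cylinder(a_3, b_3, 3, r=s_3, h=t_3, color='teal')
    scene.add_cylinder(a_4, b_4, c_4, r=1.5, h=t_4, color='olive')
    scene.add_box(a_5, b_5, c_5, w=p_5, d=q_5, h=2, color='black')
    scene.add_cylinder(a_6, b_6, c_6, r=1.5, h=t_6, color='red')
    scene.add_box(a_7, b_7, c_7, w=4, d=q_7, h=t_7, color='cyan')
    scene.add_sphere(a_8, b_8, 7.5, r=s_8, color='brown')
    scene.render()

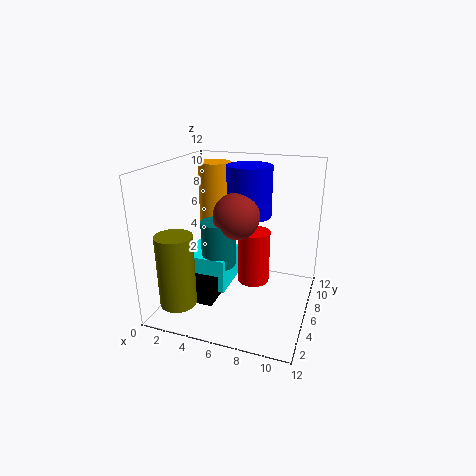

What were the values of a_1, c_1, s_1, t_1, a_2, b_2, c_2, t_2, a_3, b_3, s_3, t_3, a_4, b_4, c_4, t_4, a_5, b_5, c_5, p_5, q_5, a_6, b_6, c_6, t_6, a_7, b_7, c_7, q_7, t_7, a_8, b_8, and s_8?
a_1 = 2.5, c_1 = 6, s_1 = 1.5, t_1 = 5.5, a_2 = 6, b_2 = 9, c_2 = 7, t_2 = 4.5, a_3 = 4, b_3 = 6.5, s_3 = 1.5, t_3 = 4, a_4 = 2, b_4 = 2.5, c_4 = 1, t_4 = 6, a_5 = 1.5, b_5 = 3.5, c_5 = 0.5, p_5 = 3, q_5 = 4, a_6 = 6.5, b_6 = 9, c_6 = 0.5, t_6 = 5, a_7 = 1, b_7 = 5, c_7 = 1, q_7 = 4, t_7 = 3, a_8 = 5.5, b_8 = 7, s_8 = 2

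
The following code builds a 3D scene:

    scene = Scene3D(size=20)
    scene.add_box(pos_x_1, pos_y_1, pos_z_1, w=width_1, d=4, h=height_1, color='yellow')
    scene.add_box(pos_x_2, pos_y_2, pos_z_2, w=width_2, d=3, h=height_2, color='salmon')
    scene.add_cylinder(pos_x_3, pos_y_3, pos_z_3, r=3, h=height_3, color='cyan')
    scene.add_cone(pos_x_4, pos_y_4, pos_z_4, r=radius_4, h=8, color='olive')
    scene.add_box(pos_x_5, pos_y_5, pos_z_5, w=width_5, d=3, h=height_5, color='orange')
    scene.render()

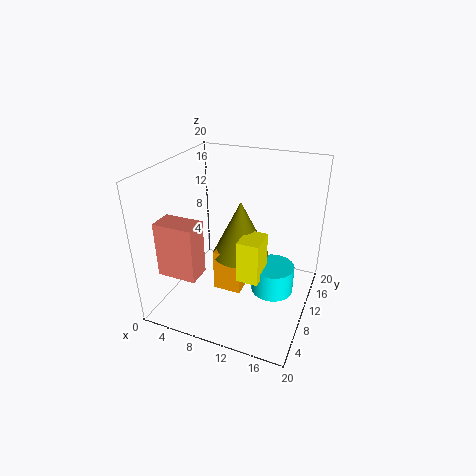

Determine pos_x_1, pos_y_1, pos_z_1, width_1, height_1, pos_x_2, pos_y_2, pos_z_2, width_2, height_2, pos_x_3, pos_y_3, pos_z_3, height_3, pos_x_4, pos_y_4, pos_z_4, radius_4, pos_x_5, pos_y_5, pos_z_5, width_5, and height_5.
pos_x_1 = 11
pos_y_1 = 7
pos_z_1 = 5
width_1 = 3
height_1 = 6
pos_x_2 = 3
pos_y_2 = 1
pos_z_2 = 8
width_2 = 5
height_2 = 7
pos_x_3 = 15
pos_y_3 = 11
pos_z_3 = 2
height_3 = 4
pos_x_4 = 10
pos_y_4 = 11
pos_z_4 = 7
radius_4 = 4
pos_x_5 = 7
pos_y_5 = 8
pos_z_5 = 2
width_5 = 4
height_5 = 6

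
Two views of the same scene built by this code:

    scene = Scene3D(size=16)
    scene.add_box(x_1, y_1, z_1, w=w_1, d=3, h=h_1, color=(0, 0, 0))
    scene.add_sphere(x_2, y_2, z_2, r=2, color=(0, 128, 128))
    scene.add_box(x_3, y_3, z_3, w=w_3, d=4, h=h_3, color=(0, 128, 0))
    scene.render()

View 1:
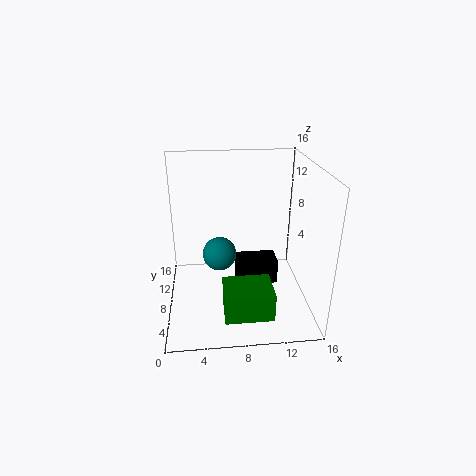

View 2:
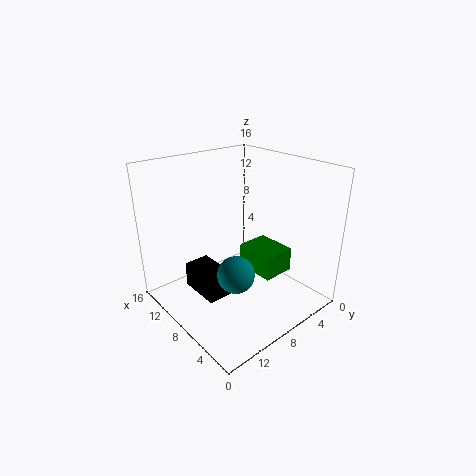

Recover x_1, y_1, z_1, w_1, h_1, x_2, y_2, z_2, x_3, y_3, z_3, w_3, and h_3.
x_1 = 8
y_1 = 9
z_1 = 1
w_1 = 5
h_1 = 3
x_2 = 6
y_2 = 10
z_2 = 5
x_3 = 6
y_3 = 1
z_3 = 2
w_3 = 5
h_3 = 3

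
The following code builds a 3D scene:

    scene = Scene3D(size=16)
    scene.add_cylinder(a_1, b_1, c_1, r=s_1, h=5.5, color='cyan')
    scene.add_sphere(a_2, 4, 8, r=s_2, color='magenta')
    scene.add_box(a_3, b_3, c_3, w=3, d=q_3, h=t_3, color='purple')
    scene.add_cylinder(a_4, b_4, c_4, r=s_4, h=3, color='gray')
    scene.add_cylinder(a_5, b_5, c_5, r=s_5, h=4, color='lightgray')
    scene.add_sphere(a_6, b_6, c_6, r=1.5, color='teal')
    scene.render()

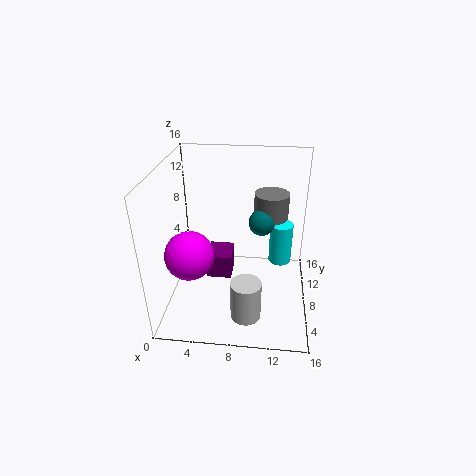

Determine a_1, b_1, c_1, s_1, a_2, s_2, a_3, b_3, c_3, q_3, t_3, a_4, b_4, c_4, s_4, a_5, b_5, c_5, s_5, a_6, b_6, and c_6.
a_1 = 13, b_1 = 14.5, c_1 = 1, s_1 = 1.5, a_2 = 3.5, s_2 = 2.5, a_3 = 4, b_3 = 9, c_3 = 1.5, q_3 = 3.5, t_3 = 3, a_4 = 11.5, b_4 = 11.5, c_4 = 9, s_4 = 2, a_5 = 9.5, b_5 = 1.5, c_5 = 3, s_5 = 1.5, a_6 = 10.5, b_6 = 10, c_6 = 9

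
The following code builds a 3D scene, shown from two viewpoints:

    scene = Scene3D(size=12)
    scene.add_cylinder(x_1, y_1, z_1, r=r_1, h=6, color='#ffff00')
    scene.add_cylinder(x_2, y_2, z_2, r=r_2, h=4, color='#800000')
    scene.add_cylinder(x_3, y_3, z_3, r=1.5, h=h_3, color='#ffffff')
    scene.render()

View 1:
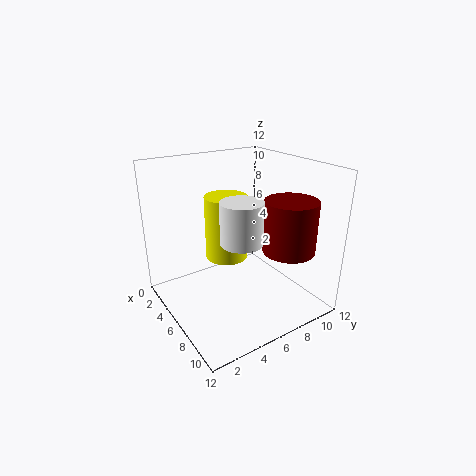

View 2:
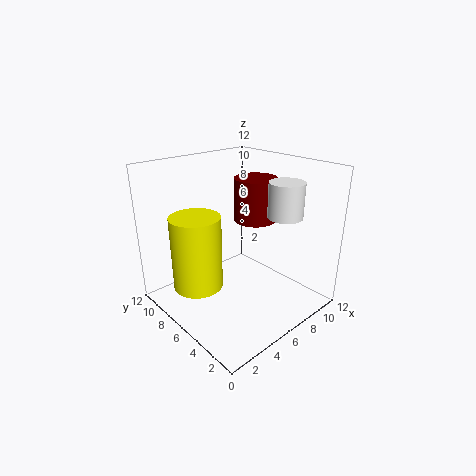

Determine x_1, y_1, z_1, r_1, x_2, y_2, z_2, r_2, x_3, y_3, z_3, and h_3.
x_1 = 2.5
y_1 = 7
z_1 = 2.5
r_1 = 2
x_2 = 10
y_2 = 8
z_2 = 6
r_2 = 2
x_3 = 9.5
y_3 = 4
z_3 = 7.5
h_3 = 3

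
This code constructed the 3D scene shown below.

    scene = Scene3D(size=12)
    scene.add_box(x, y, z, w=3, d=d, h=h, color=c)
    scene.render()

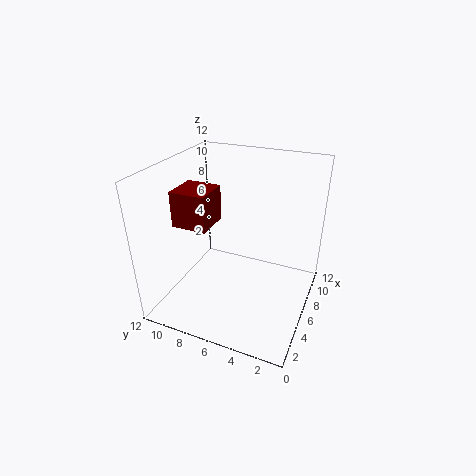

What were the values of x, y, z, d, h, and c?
x = 4; y = 8; z = 7; d = 3; h = 3; c = 'maroon'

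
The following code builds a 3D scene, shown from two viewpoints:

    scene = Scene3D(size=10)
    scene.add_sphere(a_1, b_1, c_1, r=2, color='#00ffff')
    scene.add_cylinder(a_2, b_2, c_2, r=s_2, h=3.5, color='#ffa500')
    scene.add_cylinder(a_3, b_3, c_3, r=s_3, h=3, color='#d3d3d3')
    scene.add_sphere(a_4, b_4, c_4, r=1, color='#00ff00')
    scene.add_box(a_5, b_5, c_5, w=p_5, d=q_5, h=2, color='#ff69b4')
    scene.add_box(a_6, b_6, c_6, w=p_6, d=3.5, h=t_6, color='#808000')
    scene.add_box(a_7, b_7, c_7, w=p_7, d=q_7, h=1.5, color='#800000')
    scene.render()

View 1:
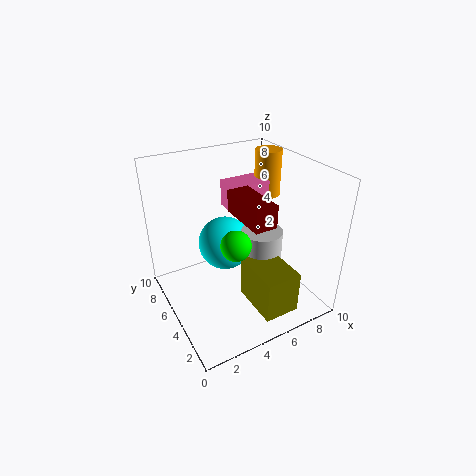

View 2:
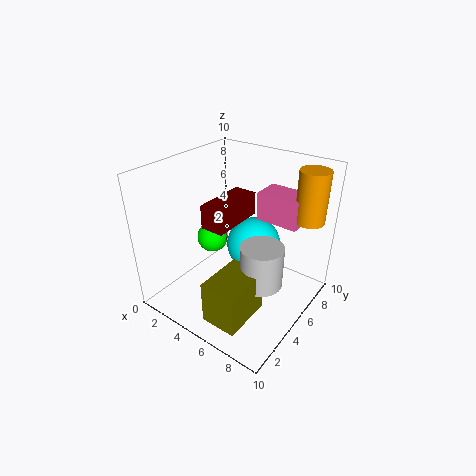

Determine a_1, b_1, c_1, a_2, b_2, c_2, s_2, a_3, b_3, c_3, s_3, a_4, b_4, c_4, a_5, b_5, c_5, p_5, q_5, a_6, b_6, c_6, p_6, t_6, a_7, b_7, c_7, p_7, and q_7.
a_1 = 5; b_1 = 7; c_1 = 3.5; a_2 = 9; b_2 = 7.5; c_2 = 6.5; s_2 = 1; a_3 = 7; b_3 = 5; c_3 = 2; s_3 = 1.5; a_4 = 4; b_4 = 3.5; c_4 = 5.5; a_5 = 5.5; b_5 = 6.5; c_5 = 6; p_5 = 3; q_5 = 2; a_6 = 5; b_6 = 1; c_6 = 0.5; p_6 = 2.5; t_6 = 3; a_7 = 4.5; b_7 = 2; c_7 = 7; p_7 = 1.5; q_7 = 3.5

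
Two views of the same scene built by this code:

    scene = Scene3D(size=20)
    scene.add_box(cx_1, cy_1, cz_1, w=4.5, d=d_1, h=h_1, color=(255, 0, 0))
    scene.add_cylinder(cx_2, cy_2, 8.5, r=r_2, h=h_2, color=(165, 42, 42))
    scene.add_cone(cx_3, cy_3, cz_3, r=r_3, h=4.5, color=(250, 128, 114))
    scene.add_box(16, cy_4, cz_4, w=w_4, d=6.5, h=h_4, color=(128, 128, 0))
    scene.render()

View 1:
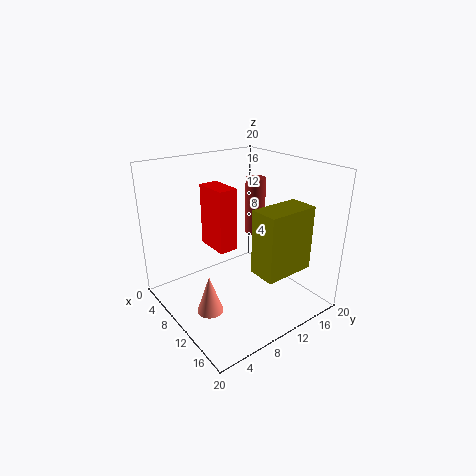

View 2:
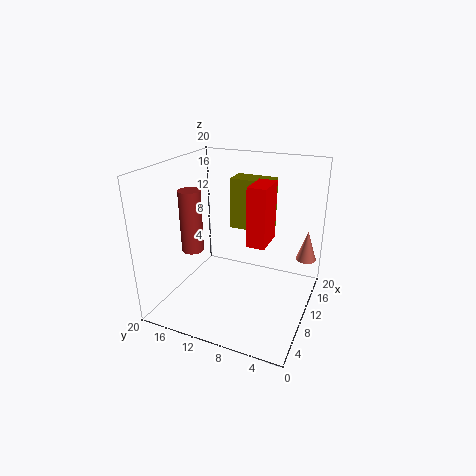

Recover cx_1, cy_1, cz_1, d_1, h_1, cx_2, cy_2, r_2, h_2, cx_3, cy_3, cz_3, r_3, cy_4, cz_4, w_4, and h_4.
cx_1 = 8, cy_1 = 5.5, cz_1 = 10, d_1 = 2.5, h_1 = 8, cx_2 = 7, cy_2 = 15.5, r_2 = 1.5, h_2 = 8.5, cx_3 = 16, cy_3 = 1.5, cz_3 = 5.5, r_3 = 1.5, cy_4 = 7.5, cz_4 = 8.5, w_4 = 3.5, h_4 = 8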